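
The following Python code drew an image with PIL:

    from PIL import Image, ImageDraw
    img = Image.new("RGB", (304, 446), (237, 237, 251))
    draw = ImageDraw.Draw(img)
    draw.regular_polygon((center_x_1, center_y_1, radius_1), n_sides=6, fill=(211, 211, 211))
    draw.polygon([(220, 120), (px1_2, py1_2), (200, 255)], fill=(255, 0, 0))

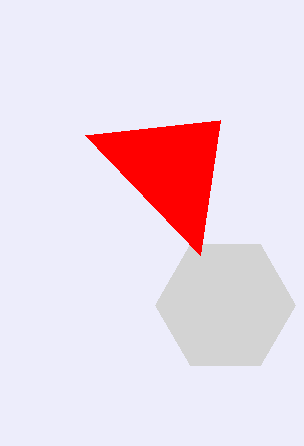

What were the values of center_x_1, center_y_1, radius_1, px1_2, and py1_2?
center_x_1 = 225, center_y_1 = 305, radius_1 = 70, px1_2 = 85, py1_2 = 135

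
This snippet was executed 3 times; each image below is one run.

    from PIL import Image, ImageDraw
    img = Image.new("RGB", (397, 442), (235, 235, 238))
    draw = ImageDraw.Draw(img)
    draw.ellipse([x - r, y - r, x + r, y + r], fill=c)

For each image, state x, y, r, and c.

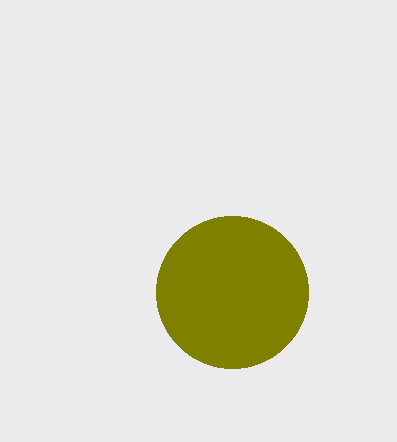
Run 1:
x = 232; y = 292; r = 76; c = 'olive'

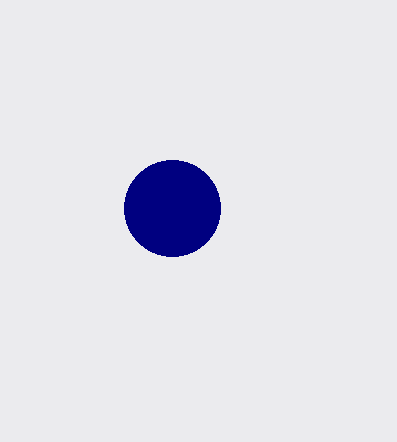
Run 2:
x = 172
y = 208
r = 48
c = 'navy'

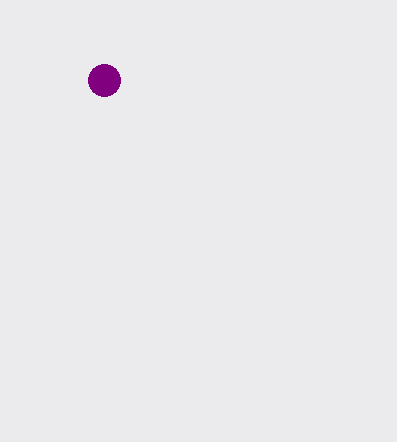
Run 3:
x = 104
y = 80
r = 16
c = 'purple'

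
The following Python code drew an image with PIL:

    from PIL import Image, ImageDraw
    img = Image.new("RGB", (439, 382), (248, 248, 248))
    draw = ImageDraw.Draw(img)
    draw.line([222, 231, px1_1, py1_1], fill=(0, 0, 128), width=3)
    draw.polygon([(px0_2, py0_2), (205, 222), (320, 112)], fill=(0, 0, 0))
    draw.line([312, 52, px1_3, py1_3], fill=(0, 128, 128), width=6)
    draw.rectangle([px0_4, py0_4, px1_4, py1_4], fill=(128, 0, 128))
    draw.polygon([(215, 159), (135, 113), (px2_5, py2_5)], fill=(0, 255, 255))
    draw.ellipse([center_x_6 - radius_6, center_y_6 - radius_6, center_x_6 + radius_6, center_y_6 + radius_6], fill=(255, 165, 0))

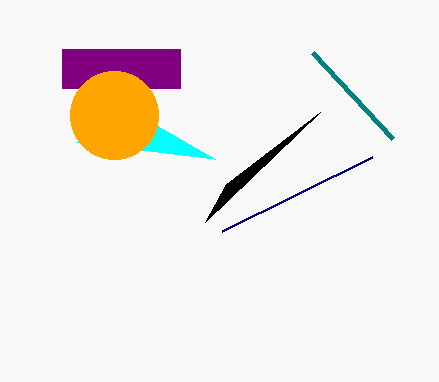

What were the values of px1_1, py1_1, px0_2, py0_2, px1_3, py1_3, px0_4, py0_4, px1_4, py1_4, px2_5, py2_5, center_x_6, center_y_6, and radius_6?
px1_1 = 372
py1_1 = 157
px0_2 = 226
py0_2 = 184
px1_3 = 392
py1_3 = 138
px0_4 = 62
py0_4 = 49
px1_4 = 180
py1_4 = 88
px2_5 = 76
py2_5 = 142
center_x_6 = 114
center_y_6 = 115
radius_6 = 44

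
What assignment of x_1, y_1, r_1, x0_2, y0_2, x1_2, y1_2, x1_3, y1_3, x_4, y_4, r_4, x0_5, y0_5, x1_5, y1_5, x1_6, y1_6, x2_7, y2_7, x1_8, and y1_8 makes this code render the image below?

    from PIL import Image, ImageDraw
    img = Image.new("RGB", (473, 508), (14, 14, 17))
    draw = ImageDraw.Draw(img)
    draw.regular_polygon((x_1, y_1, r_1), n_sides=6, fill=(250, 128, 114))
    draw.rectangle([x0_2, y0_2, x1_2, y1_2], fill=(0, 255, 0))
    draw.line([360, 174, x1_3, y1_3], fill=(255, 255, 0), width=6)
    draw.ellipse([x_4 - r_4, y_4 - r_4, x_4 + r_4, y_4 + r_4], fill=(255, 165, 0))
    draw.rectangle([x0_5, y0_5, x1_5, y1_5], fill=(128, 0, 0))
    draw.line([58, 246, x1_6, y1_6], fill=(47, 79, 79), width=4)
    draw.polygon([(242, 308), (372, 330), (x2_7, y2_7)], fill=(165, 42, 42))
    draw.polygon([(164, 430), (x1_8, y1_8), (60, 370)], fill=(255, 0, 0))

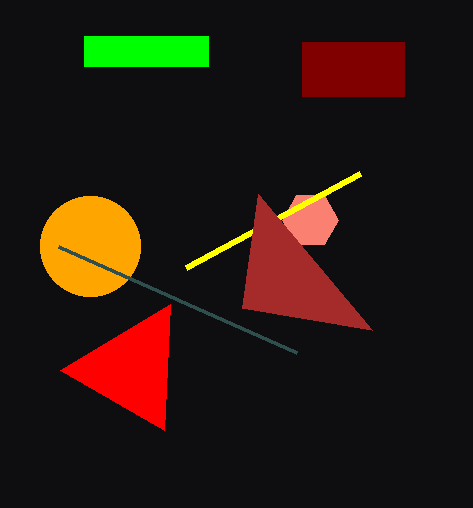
x_1 = 310; y_1 = 220; r_1 = 28; x0_2 = 84; y0_2 = 36; x1_2 = 208; y1_2 = 66; x1_3 = 186; y1_3 = 268; x_4 = 90; y_4 = 246; r_4 = 50; x0_5 = 302; y0_5 = 42; x1_5 = 404; y1_5 = 96; x1_6 = 296; y1_6 = 352; x2_7 = 258; y2_7 = 194; x1_8 = 170; y1_8 = 304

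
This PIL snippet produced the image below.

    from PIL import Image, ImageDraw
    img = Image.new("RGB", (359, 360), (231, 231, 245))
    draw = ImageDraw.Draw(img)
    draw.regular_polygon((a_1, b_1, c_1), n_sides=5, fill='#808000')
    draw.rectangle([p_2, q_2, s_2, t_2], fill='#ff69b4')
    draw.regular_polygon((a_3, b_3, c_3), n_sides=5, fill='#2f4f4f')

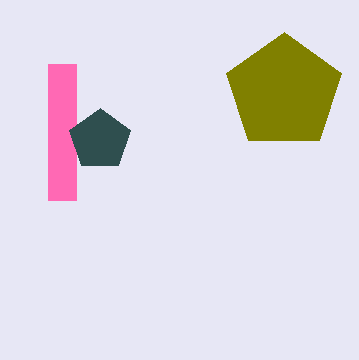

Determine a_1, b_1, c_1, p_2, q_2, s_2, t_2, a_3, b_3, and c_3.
a_1 = 284, b_1 = 92, c_1 = 60, p_2 = 48, q_2 = 64, s_2 = 76, t_2 = 200, a_3 = 100, b_3 = 140, c_3 = 32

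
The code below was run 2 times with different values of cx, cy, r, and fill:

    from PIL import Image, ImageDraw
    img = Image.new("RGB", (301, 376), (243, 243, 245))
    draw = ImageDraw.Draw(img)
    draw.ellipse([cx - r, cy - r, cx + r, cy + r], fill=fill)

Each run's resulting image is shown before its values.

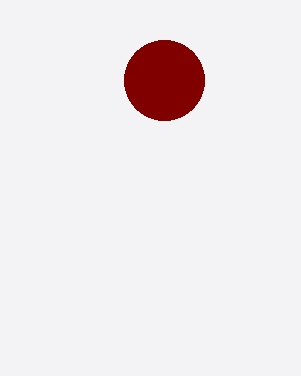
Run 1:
cx = 164, cy = 80, r = 40, fill = 'maroon'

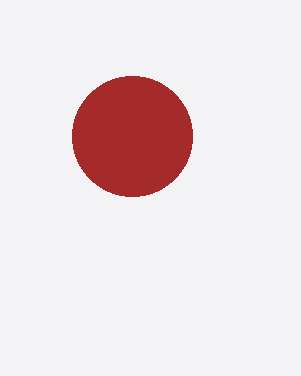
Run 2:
cx = 132, cy = 136, r = 60, fill = 'brown'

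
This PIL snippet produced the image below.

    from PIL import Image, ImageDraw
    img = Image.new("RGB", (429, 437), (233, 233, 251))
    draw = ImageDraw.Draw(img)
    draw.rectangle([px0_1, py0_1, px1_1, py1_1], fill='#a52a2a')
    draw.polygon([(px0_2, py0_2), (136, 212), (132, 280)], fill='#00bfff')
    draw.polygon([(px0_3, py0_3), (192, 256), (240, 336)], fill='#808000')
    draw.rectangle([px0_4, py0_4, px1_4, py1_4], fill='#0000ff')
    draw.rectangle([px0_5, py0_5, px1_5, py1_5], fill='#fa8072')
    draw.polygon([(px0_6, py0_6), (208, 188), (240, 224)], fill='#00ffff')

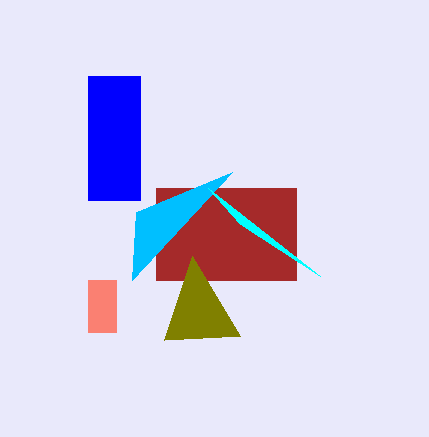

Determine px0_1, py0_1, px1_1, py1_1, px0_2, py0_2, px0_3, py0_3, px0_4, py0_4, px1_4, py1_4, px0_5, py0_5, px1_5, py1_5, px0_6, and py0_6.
px0_1 = 156; py0_1 = 188; px1_1 = 296; py1_1 = 280; px0_2 = 232; py0_2 = 172; px0_3 = 164; py0_3 = 340; px0_4 = 88; py0_4 = 76; px1_4 = 140; py1_4 = 200; px0_5 = 88; py0_5 = 280; px1_5 = 116; py1_5 = 332; px0_6 = 320; py0_6 = 276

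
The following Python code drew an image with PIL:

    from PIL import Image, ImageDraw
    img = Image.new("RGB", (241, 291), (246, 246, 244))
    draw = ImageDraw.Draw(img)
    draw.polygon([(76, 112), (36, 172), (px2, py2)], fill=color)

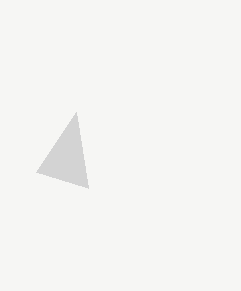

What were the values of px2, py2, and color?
px2 = 88, py2 = 188, color = 'lightgray'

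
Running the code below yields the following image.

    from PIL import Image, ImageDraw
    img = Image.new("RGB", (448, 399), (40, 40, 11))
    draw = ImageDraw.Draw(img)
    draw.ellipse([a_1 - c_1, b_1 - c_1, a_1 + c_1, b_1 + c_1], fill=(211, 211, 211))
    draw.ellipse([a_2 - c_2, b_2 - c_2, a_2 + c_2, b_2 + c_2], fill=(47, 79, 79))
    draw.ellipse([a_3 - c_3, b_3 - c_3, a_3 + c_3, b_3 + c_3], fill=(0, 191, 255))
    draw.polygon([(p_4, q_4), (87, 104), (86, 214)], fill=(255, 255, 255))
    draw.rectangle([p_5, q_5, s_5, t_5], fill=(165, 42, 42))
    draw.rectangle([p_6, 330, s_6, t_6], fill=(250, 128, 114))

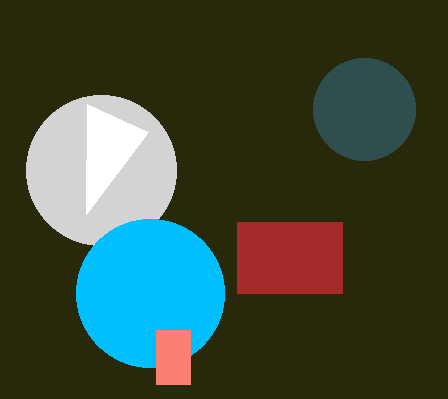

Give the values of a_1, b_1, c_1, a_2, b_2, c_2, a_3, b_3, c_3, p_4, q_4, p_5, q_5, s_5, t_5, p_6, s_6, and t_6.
a_1 = 101
b_1 = 170
c_1 = 75
a_2 = 364
b_2 = 109
c_2 = 51
a_3 = 150
b_3 = 293
c_3 = 74
p_4 = 148
q_4 = 132
p_5 = 237
q_5 = 222
s_5 = 342
t_5 = 293
p_6 = 156
s_6 = 190
t_6 = 384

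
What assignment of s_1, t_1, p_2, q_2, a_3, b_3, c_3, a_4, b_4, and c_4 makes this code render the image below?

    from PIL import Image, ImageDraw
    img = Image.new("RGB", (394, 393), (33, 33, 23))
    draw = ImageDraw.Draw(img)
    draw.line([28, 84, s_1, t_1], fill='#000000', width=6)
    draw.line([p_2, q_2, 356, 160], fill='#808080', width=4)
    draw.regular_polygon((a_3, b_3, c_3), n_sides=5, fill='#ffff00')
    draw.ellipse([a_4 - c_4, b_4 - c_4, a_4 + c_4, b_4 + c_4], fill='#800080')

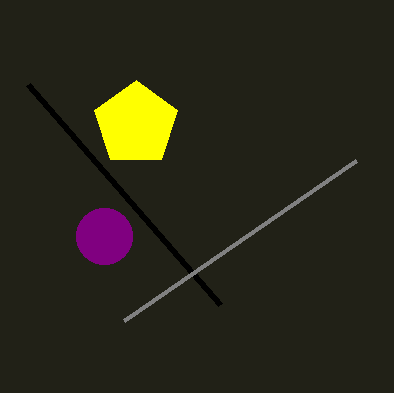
s_1 = 220, t_1 = 304, p_2 = 124, q_2 = 320, a_3 = 136, b_3 = 124, c_3 = 44, a_4 = 104, b_4 = 236, c_4 = 28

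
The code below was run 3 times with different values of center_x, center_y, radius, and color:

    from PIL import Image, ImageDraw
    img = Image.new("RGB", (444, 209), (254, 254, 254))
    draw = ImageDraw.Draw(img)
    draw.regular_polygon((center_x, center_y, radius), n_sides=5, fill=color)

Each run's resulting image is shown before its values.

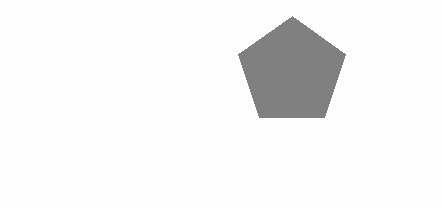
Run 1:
center_x = 292; center_y = 72; radius = 56; color = 'gray'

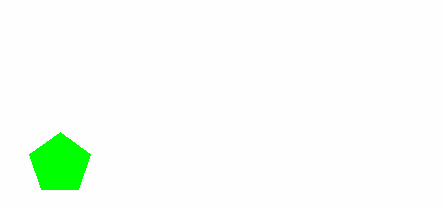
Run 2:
center_x = 60
center_y = 164
radius = 32
color = 'lime'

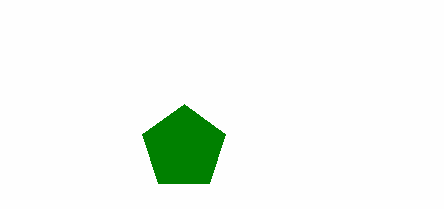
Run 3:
center_x = 184
center_y = 148
radius = 44
color = 'green'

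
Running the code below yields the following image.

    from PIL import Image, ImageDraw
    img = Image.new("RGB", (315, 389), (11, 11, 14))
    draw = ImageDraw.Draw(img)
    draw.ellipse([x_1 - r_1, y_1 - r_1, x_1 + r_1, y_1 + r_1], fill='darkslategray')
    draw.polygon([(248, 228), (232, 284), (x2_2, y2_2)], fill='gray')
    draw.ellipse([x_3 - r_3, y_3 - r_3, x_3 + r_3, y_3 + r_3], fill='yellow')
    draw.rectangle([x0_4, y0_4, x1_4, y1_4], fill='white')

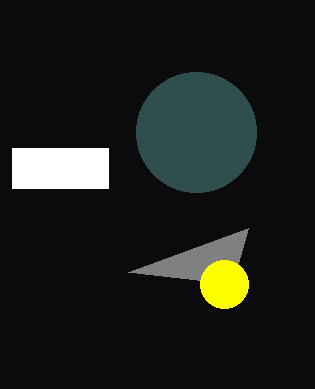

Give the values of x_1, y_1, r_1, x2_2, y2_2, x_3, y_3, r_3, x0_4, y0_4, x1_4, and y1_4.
x_1 = 196
y_1 = 132
r_1 = 60
x2_2 = 128
y2_2 = 272
x_3 = 224
y_3 = 284
r_3 = 24
x0_4 = 12
y0_4 = 148
x1_4 = 108
y1_4 = 188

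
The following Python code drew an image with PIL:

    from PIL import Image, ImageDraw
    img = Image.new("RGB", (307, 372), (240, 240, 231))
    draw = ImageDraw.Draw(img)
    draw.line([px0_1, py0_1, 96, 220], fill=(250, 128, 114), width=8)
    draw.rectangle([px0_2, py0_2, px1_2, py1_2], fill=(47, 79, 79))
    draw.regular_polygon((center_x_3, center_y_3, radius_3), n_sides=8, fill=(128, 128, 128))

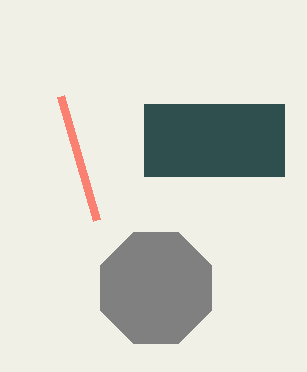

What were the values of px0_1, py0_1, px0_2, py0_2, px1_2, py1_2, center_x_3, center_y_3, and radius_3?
px0_1 = 60; py0_1 = 96; px0_2 = 144; py0_2 = 104; px1_2 = 284; py1_2 = 176; center_x_3 = 156; center_y_3 = 288; radius_3 = 60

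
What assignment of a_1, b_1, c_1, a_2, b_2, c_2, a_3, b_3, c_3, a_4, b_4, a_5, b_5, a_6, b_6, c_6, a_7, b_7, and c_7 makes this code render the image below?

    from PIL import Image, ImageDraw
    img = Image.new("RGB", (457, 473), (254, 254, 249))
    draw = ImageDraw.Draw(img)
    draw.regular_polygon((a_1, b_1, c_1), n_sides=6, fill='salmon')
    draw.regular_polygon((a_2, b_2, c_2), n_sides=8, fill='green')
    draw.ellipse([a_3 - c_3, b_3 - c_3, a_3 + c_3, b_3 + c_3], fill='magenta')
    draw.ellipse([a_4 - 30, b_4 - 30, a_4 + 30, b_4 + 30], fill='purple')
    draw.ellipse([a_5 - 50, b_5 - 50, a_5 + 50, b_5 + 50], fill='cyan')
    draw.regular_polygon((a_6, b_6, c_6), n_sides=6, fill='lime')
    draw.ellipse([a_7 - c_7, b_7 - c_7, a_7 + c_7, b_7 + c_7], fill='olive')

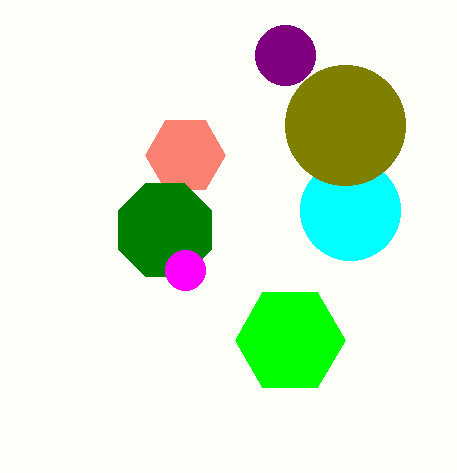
a_1 = 185
b_1 = 155
c_1 = 40
a_2 = 165
b_2 = 230
c_2 = 50
a_3 = 185
b_3 = 270
c_3 = 20
a_4 = 285
b_4 = 55
a_5 = 350
b_5 = 210
a_6 = 290
b_6 = 340
c_6 = 55
a_7 = 345
b_7 = 125
c_7 = 60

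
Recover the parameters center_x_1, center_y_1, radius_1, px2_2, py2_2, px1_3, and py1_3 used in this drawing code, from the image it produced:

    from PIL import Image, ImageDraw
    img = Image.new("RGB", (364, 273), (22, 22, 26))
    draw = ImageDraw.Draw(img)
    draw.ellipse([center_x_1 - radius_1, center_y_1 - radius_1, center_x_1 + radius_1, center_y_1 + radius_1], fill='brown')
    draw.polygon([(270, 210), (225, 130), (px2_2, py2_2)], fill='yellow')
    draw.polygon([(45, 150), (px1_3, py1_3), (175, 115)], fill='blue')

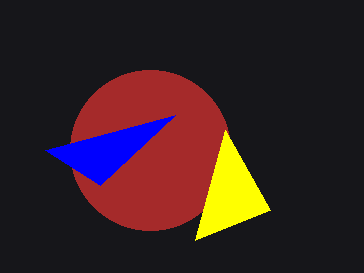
center_x_1 = 150; center_y_1 = 150; radius_1 = 80; px2_2 = 195; py2_2 = 240; px1_3 = 100; py1_3 = 185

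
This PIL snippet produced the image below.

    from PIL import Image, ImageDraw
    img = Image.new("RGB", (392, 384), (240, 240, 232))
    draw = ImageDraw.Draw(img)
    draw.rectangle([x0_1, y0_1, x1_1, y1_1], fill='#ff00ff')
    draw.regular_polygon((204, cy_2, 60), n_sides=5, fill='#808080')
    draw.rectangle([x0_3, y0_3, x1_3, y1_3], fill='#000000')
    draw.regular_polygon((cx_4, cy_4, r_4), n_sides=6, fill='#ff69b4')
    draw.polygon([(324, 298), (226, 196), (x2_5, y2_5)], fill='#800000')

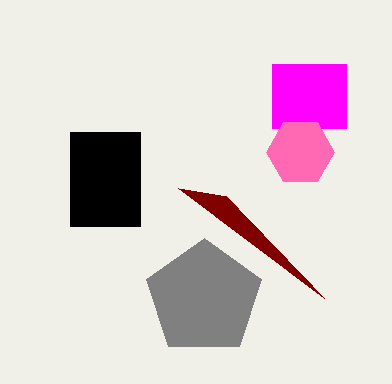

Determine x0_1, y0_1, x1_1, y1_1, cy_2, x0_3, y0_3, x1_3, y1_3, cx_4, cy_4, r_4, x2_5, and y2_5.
x0_1 = 272; y0_1 = 64; x1_1 = 346; y1_1 = 128; cy_2 = 298; x0_3 = 70; y0_3 = 132; x1_3 = 140; y1_3 = 226; cx_4 = 300; cy_4 = 152; r_4 = 34; x2_5 = 178; y2_5 = 188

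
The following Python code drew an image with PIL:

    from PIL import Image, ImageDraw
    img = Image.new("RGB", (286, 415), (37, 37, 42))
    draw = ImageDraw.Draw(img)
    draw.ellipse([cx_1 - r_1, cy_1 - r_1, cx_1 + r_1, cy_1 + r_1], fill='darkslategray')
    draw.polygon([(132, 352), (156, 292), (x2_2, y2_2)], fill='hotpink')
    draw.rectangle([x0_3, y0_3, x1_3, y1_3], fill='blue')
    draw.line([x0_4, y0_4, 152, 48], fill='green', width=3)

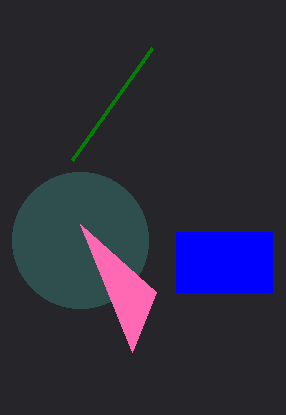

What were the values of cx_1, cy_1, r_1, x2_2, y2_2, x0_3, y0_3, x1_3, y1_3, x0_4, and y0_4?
cx_1 = 80
cy_1 = 240
r_1 = 68
x2_2 = 80
y2_2 = 224
x0_3 = 176
y0_3 = 232
x1_3 = 272
y1_3 = 292
x0_4 = 72
y0_4 = 160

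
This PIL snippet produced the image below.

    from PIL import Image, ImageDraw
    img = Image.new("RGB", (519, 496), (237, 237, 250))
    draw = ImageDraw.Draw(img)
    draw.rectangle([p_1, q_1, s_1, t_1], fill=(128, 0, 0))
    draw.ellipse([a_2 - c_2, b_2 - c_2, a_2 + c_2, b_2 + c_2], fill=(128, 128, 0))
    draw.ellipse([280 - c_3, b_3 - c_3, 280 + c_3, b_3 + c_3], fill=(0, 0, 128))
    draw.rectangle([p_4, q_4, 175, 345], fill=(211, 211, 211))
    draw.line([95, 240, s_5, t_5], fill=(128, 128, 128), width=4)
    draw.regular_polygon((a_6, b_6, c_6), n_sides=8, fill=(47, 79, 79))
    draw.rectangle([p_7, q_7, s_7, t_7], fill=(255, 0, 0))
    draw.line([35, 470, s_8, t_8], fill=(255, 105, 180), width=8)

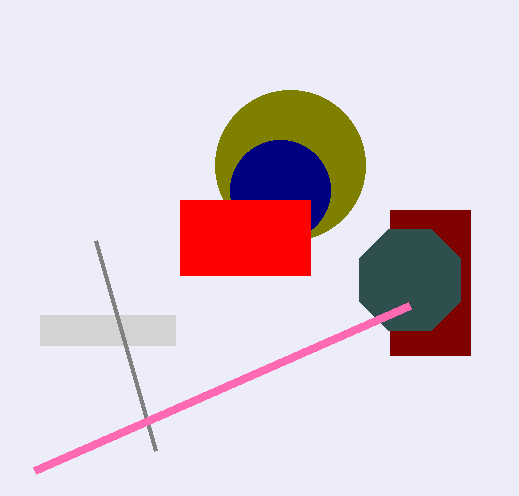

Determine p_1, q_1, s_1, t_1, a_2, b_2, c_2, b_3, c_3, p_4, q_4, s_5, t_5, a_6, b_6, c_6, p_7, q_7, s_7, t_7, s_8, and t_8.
p_1 = 390
q_1 = 210
s_1 = 470
t_1 = 355
a_2 = 290
b_2 = 165
c_2 = 75
b_3 = 190
c_3 = 50
p_4 = 40
q_4 = 315
s_5 = 155
t_5 = 450
a_6 = 410
b_6 = 280
c_6 = 55
p_7 = 180
q_7 = 200
s_7 = 310
t_7 = 275
s_8 = 410
t_8 = 305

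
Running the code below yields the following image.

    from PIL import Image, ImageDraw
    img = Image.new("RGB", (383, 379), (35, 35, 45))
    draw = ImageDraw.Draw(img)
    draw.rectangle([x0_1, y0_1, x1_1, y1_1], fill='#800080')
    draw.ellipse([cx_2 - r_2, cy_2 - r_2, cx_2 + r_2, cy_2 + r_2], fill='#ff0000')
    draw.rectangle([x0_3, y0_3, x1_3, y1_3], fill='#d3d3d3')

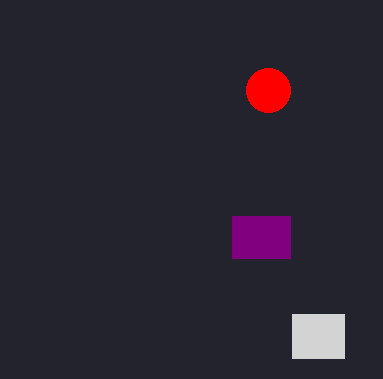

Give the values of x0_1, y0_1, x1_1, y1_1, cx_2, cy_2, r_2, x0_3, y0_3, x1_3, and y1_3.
x0_1 = 232; y0_1 = 216; x1_1 = 290; y1_1 = 258; cx_2 = 268; cy_2 = 90; r_2 = 22; x0_3 = 292; y0_3 = 314; x1_3 = 344; y1_3 = 358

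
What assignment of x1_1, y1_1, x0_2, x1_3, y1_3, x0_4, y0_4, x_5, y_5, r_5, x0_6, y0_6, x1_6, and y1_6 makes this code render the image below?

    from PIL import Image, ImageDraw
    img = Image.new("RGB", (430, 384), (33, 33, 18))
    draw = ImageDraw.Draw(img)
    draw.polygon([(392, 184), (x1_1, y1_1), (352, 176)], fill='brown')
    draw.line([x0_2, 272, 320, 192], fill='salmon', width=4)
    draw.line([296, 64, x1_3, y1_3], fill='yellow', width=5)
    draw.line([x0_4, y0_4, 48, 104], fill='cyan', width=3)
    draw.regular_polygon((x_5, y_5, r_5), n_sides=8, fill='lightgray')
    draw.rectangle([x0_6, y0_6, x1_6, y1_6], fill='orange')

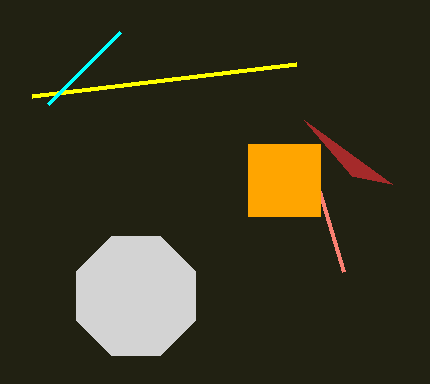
x1_1 = 304; y1_1 = 120; x0_2 = 344; x1_3 = 32; y1_3 = 96; x0_4 = 120; y0_4 = 32; x_5 = 136; y_5 = 296; r_5 = 64; x0_6 = 248; y0_6 = 144; x1_6 = 320; y1_6 = 216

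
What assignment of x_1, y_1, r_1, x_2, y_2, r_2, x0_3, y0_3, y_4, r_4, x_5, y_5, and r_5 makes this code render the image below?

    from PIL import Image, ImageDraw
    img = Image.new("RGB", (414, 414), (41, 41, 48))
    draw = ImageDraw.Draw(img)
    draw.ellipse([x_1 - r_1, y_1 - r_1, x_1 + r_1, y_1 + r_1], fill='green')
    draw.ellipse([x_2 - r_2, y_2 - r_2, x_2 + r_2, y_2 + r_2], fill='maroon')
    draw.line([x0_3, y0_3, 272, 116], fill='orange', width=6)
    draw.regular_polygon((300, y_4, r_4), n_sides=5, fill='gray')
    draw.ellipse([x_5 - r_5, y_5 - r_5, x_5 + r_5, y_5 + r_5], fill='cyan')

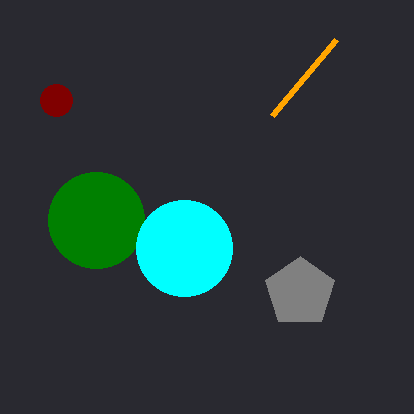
x_1 = 96; y_1 = 220; r_1 = 48; x_2 = 56; y_2 = 100; r_2 = 16; x0_3 = 336; y0_3 = 40; y_4 = 292; r_4 = 36; x_5 = 184; y_5 = 248; r_5 = 48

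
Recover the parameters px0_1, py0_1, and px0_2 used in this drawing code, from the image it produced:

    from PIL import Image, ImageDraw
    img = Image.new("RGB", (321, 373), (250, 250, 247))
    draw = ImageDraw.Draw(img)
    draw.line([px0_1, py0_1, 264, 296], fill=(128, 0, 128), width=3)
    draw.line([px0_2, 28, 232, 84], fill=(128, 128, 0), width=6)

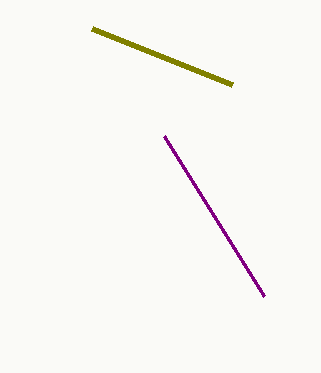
px0_1 = 164, py0_1 = 136, px0_2 = 92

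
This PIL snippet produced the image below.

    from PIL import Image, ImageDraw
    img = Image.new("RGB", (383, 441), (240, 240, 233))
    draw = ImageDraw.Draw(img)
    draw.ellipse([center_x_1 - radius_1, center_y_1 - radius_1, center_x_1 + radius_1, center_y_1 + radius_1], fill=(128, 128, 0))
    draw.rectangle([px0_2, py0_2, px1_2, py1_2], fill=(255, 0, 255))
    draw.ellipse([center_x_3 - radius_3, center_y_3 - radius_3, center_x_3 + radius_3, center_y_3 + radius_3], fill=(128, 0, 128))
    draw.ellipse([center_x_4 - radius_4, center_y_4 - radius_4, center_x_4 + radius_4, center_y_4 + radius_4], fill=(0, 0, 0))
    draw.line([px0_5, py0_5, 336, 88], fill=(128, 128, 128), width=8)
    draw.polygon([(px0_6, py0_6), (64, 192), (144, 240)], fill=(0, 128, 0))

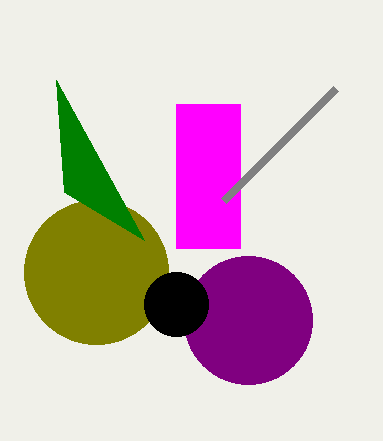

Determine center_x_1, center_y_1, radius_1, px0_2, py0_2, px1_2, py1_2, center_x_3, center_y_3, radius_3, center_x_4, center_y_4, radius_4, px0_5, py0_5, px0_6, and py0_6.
center_x_1 = 96
center_y_1 = 272
radius_1 = 72
px0_2 = 176
py0_2 = 104
px1_2 = 240
py1_2 = 248
center_x_3 = 248
center_y_3 = 320
radius_3 = 64
center_x_4 = 176
center_y_4 = 304
radius_4 = 32
px0_5 = 224
py0_5 = 200
px0_6 = 56
py0_6 = 80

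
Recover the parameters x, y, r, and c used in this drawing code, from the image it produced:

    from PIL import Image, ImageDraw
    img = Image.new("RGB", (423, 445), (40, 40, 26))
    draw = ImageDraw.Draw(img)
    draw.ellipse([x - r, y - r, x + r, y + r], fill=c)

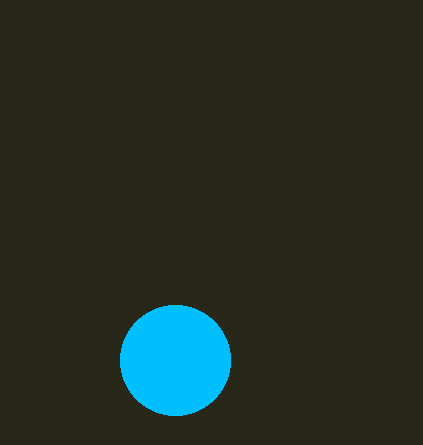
x = 175
y = 360
r = 55
c = 'deepskyblue'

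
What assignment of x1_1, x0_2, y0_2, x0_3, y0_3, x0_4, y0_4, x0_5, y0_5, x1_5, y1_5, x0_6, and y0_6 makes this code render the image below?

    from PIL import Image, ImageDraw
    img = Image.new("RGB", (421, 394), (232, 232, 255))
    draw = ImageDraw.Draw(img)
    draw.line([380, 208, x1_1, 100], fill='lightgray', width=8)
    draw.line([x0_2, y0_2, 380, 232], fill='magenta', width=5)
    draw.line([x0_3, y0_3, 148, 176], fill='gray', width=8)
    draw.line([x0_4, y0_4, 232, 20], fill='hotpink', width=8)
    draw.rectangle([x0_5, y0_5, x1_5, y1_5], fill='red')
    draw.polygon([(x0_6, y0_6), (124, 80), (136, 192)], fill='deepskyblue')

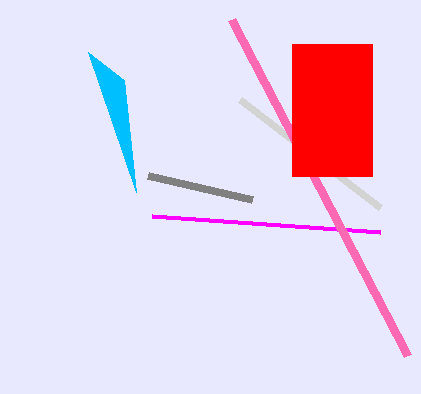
x1_1 = 240
x0_2 = 152
y0_2 = 216
x0_3 = 252
y0_3 = 200
x0_4 = 408
y0_4 = 356
x0_5 = 292
y0_5 = 44
x1_5 = 372
y1_5 = 176
x0_6 = 88
y0_6 = 52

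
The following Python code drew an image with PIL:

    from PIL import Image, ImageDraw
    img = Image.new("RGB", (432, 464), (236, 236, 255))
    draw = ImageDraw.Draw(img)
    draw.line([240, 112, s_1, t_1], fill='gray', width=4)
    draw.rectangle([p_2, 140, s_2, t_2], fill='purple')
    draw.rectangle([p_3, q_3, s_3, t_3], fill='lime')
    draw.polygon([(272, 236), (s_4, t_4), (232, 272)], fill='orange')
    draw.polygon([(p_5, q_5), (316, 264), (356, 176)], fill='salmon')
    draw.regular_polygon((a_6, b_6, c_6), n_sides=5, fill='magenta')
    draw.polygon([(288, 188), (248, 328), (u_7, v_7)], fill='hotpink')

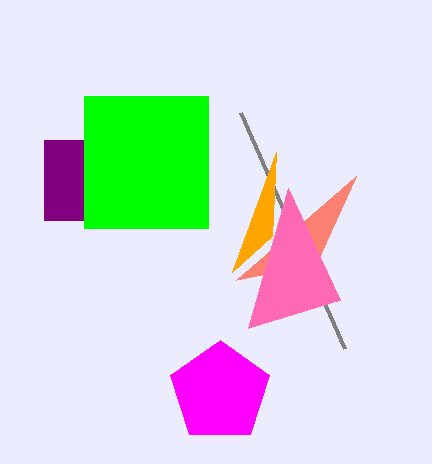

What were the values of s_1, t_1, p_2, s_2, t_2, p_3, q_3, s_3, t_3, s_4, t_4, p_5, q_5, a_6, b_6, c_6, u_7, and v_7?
s_1 = 344, t_1 = 348, p_2 = 44, s_2 = 84, t_2 = 220, p_3 = 84, q_3 = 96, s_3 = 208, t_3 = 228, s_4 = 276, t_4 = 152, p_5 = 236, q_5 = 280, a_6 = 220, b_6 = 392, c_6 = 52, u_7 = 340, v_7 = 300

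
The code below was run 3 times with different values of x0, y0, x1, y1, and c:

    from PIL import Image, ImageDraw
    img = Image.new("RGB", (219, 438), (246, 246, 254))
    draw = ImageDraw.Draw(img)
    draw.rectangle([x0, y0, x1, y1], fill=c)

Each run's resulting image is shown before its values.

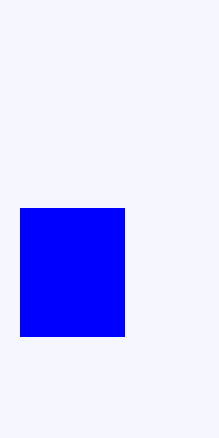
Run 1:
x0 = 20; y0 = 208; x1 = 124; y1 = 336; c = 'blue'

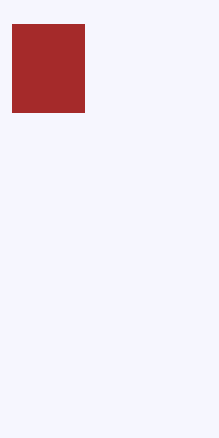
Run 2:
x0 = 12; y0 = 24; x1 = 84; y1 = 112; c = 'brown'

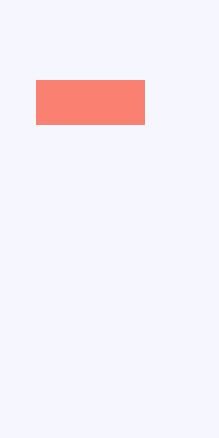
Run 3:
x0 = 36, y0 = 80, x1 = 144, y1 = 124, c = 'salmon'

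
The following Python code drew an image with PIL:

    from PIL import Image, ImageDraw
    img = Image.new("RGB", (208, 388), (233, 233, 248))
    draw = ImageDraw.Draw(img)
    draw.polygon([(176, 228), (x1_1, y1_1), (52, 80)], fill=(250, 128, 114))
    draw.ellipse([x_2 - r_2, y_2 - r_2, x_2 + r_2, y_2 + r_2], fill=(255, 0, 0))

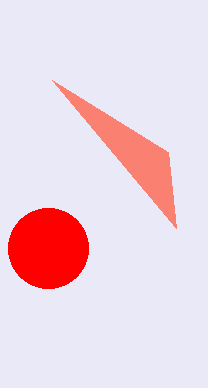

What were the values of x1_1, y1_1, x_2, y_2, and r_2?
x1_1 = 168
y1_1 = 152
x_2 = 48
y_2 = 248
r_2 = 40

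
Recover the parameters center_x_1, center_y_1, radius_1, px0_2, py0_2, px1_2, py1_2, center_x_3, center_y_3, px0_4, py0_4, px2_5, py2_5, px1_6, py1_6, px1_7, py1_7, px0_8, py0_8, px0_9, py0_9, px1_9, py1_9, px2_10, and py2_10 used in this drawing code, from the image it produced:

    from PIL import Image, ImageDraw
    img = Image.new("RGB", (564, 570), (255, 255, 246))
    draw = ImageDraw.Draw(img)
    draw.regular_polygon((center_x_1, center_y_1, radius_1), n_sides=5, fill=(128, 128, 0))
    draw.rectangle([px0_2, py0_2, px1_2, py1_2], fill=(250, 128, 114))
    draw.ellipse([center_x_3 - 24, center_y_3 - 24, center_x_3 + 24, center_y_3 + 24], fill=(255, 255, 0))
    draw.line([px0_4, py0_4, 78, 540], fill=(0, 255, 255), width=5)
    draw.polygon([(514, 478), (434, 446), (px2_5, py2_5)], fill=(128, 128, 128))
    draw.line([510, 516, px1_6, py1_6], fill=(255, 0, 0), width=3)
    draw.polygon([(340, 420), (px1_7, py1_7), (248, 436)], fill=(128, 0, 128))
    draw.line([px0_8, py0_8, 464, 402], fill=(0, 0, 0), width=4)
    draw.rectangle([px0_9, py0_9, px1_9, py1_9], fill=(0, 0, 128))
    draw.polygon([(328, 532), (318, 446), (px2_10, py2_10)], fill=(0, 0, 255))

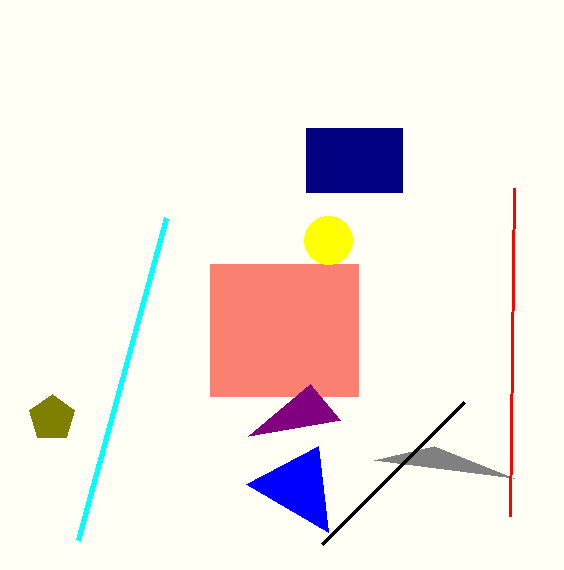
center_x_1 = 52; center_y_1 = 418; radius_1 = 24; px0_2 = 210; py0_2 = 264; px1_2 = 358; py1_2 = 396; center_x_3 = 328; center_y_3 = 240; px0_4 = 166; py0_4 = 218; px2_5 = 374; py2_5 = 460; px1_6 = 514; py1_6 = 188; px1_7 = 310; py1_7 = 384; px0_8 = 322; py0_8 = 544; px0_9 = 306; py0_9 = 128; px1_9 = 402; py1_9 = 192; px2_10 = 246; py2_10 = 484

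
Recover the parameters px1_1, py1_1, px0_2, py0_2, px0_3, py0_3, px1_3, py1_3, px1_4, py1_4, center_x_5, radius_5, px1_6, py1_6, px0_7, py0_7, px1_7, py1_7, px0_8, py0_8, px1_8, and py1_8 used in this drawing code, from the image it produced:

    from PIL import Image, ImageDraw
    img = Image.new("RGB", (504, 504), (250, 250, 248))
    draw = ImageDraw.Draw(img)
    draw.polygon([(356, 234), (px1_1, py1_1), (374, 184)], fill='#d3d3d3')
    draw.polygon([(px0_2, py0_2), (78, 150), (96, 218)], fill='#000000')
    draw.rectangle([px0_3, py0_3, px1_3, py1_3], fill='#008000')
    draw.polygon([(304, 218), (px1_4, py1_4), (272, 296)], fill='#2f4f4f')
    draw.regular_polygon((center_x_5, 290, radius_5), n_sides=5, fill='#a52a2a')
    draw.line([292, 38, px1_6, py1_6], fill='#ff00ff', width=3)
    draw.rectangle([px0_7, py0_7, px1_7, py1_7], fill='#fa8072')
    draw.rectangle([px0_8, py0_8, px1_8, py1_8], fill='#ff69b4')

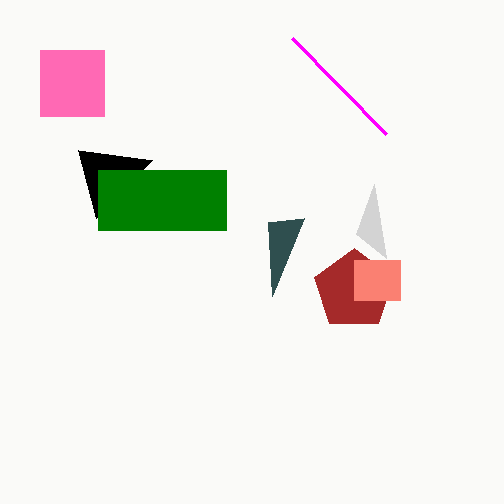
px1_1 = 386; py1_1 = 258; px0_2 = 152; py0_2 = 160; px0_3 = 98; py0_3 = 170; px1_3 = 226; py1_3 = 230; px1_4 = 268; py1_4 = 222; center_x_5 = 354; radius_5 = 42; px1_6 = 386; py1_6 = 134; px0_7 = 354; py0_7 = 260; px1_7 = 400; py1_7 = 300; px0_8 = 40; py0_8 = 50; px1_8 = 104; py1_8 = 116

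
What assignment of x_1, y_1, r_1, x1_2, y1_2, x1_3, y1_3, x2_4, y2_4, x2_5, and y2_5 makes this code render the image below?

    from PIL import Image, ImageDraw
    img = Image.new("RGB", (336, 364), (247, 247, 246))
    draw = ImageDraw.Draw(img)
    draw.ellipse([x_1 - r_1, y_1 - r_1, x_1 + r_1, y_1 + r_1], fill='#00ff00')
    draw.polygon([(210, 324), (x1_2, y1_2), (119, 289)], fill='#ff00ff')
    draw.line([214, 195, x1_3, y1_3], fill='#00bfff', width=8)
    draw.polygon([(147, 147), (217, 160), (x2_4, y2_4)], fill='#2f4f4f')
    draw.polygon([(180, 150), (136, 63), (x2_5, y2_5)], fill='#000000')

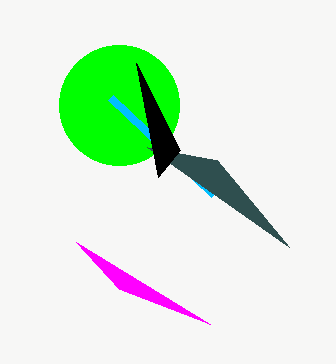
x_1 = 119, y_1 = 105, r_1 = 60, x1_2 = 76, y1_2 = 242, x1_3 = 111, y1_3 = 98, x2_4 = 289, y2_4 = 247, x2_5 = 158, y2_5 = 177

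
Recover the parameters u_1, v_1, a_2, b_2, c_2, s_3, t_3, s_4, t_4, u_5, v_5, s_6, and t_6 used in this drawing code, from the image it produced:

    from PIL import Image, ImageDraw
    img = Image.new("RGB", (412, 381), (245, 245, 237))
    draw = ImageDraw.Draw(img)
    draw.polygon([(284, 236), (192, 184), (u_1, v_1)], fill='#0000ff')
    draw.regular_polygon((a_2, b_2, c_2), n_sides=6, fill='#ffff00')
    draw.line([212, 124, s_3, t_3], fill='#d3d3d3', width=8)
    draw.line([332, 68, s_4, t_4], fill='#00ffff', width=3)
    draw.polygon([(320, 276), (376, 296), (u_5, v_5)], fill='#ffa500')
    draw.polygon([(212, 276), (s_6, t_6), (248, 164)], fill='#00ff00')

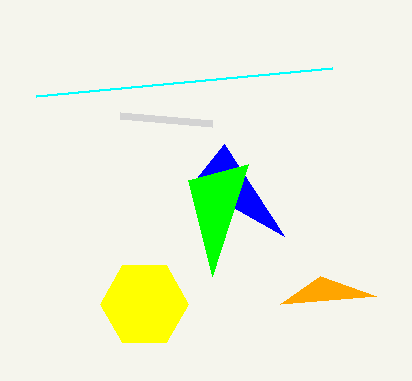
u_1 = 224; v_1 = 144; a_2 = 144; b_2 = 304; c_2 = 44; s_3 = 120; t_3 = 116; s_4 = 36; t_4 = 96; u_5 = 280; v_5 = 304; s_6 = 188; t_6 = 180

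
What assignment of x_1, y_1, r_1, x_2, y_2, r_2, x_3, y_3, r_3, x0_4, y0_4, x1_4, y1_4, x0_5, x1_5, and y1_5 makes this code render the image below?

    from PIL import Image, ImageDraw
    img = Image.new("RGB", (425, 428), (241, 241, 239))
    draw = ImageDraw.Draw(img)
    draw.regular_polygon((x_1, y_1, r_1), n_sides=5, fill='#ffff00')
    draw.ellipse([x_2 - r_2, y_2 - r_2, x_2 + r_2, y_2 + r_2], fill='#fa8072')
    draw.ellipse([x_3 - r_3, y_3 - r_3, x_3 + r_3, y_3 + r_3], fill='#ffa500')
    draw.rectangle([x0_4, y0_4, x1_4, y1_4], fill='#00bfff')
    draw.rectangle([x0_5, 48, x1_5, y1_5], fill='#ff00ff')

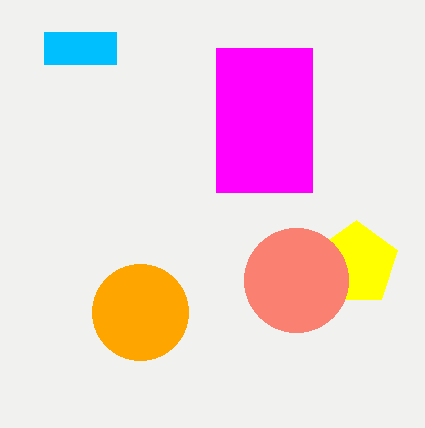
x_1 = 356
y_1 = 264
r_1 = 44
x_2 = 296
y_2 = 280
r_2 = 52
x_3 = 140
y_3 = 312
r_3 = 48
x0_4 = 44
y0_4 = 32
x1_4 = 116
y1_4 = 64
x0_5 = 216
x1_5 = 312
y1_5 = 192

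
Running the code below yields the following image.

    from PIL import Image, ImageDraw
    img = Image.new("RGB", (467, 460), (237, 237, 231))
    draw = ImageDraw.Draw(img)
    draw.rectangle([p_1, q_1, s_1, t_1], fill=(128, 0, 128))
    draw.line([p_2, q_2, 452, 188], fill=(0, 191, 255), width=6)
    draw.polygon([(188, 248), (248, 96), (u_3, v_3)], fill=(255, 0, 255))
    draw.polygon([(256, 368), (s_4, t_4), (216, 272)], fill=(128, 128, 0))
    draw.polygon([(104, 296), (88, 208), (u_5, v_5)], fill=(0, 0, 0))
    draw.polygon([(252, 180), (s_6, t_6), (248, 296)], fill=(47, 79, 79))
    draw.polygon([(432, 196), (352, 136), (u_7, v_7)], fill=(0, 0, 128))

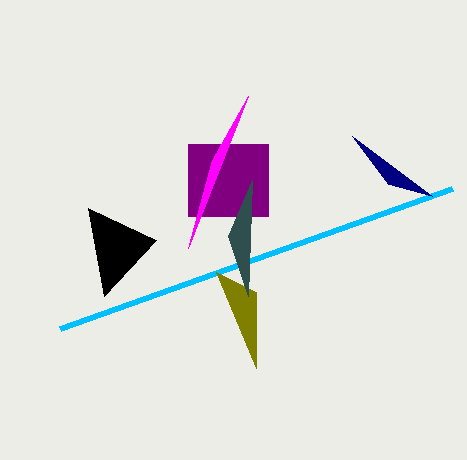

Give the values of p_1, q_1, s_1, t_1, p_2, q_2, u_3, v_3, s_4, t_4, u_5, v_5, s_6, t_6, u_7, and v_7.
p_1 = 188; q_1 = 144; s_1 = 268; t_1 = 216; p_2 = 60; q_2 = 328; u_3 = 212; v_3 = 160; s_4 = 256; t_4 = 292; u_5 = 156; v_5 = 240; s_6 = 228; t_6 = 236; u_7 = 388; v_7 = 184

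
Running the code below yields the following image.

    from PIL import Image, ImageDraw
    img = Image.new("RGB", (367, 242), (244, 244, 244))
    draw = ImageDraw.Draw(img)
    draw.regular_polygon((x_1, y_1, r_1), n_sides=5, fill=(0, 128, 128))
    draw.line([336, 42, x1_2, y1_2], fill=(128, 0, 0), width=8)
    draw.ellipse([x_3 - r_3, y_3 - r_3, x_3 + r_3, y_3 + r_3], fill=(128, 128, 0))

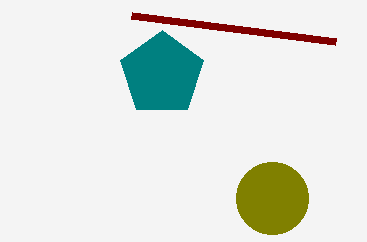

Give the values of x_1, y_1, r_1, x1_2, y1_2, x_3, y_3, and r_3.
x_1 = 162
y_1 = 74
r_1 = 44
x1_2 = 132
y1_2 = 16
x_3 = 272
y_3 = 198
r_3 = 36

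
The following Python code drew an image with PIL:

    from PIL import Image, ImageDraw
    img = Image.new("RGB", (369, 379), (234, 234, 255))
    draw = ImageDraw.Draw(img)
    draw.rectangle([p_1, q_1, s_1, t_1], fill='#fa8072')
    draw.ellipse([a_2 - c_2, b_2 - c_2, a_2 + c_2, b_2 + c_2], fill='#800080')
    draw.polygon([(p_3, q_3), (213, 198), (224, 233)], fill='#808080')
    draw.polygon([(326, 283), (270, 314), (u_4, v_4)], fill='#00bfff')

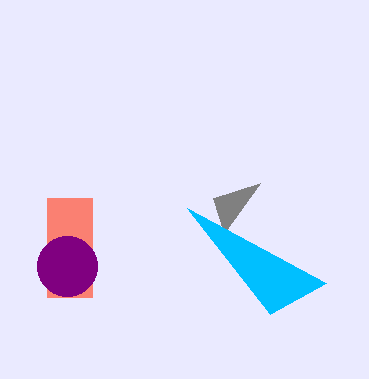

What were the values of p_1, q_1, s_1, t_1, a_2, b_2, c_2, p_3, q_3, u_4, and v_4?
p_1 = 47; q_1 = 198; s_1 = 92; t_1 = 297; a_2 = 67; b_2 = 266; c_2 = 30; p_3 = 260; q_3 = 183; u_4 = 187; v_4 = 208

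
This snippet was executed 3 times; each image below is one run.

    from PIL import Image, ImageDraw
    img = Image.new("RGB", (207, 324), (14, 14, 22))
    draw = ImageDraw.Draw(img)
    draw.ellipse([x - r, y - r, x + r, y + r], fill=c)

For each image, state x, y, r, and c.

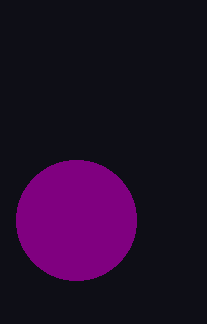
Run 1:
x = 76; y = 220; r = 60; c = 'purple'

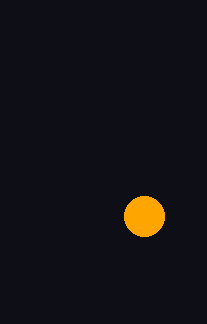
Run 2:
x = 144, y = 216, r = 20, c = 'orange'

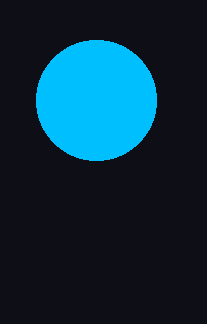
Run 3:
x = 96
y = 100
r = 60
c = 'deepskyblue'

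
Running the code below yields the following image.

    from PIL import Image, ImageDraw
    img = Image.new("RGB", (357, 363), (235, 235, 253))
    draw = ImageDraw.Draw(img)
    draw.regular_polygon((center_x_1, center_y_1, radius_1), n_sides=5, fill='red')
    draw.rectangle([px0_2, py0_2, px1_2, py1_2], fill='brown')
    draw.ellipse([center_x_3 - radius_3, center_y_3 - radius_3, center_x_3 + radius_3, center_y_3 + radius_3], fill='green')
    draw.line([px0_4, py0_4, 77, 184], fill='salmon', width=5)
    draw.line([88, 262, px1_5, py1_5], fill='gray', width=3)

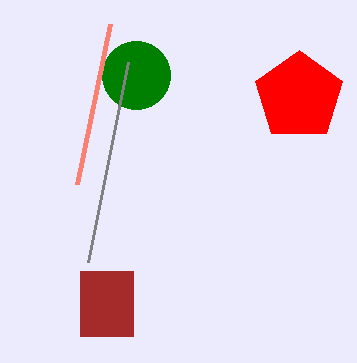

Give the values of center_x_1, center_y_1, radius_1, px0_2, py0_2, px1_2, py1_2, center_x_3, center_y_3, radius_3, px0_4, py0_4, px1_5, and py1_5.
center_x_1 = 299
center_y_1 = 96
radius_1 = 46
px0_2 = 80
py0_2 = 271
px1_2 = 133
py1_2 = 336
center_x_3 = 136
center_y_3 = 75
radius_3 = 34
px0_4 = 110
py0_4 = 24
px1_5 = 128
py1_5 = 62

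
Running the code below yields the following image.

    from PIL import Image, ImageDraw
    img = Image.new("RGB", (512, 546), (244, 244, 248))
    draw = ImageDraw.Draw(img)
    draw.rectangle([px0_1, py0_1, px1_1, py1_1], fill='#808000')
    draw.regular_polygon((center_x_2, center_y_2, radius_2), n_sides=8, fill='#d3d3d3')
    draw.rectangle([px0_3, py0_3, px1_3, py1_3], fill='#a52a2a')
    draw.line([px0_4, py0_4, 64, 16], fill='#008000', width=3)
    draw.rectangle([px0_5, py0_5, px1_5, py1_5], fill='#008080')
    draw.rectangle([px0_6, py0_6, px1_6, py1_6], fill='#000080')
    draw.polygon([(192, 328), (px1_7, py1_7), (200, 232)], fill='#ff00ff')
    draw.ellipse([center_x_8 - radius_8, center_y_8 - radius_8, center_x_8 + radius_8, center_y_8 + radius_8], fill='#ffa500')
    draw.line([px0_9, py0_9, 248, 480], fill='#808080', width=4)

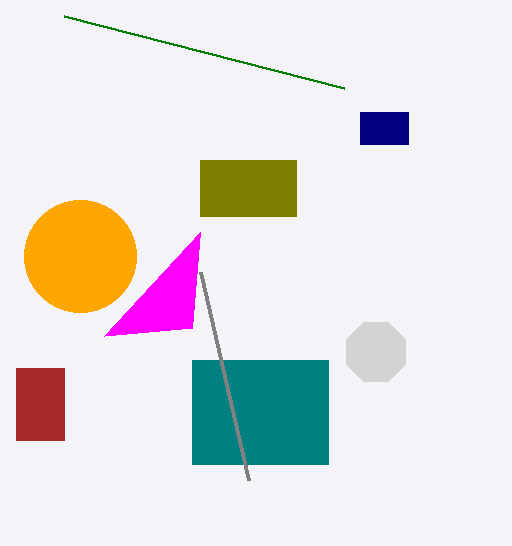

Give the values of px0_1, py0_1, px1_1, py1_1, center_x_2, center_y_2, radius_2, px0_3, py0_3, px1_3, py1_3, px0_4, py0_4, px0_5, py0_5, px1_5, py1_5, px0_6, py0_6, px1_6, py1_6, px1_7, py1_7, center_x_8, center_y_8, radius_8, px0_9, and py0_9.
px0_1 = 200, py0_1 = 160, px1_1 = 296, py1_1 = 216, center_x_2 = 376, center_y_2 = 352, radius_2 = 32, px0_3 = 16, py0_3 = 368, px1_3 = 64, py1_3 = 440, px0_4 = 344, py0_4 = 88, px0_5 = 192, py0_5 = 360, px1_5 = 328, py1_5 = 464, px0_6 = 360, py0_6 = 112, px1_6 = 408, py1_6 = 144, px1_7 = 104, py1_7 = 336, center_x_8 = 80, center_y_8 = 256, radius_8 = 56, px0_9 = 200, py0_9 = 272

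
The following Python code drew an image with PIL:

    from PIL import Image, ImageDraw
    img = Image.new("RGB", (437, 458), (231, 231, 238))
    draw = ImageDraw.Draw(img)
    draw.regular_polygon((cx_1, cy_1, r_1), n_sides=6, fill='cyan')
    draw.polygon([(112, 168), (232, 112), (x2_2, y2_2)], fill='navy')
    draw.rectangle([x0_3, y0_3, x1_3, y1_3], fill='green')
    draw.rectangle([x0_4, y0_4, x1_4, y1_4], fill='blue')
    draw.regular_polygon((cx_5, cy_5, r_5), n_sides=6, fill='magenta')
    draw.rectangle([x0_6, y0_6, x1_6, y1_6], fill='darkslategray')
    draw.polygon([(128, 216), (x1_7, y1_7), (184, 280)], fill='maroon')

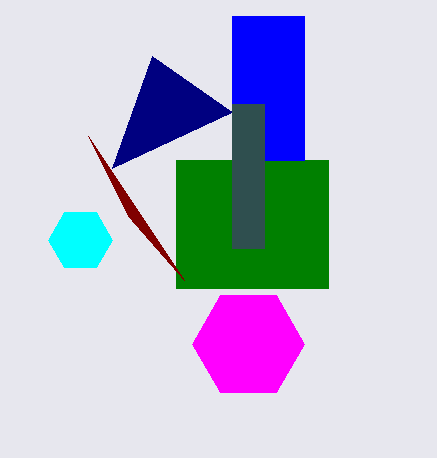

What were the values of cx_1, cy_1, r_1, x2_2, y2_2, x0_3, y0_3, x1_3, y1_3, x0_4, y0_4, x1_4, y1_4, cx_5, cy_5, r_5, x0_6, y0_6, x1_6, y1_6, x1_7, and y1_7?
cx_1 = 80, cy_1 = 240, r_1 = 32, x2_2 = 152, y2_2 = 56, x0_3 = 176, y0_3 = 160, x1_3 = 328, y1_3 = 288, x0_4 = 232, y0_4 = 16, x1_4 = 304, y1_4 = 160, cx_5 = 248, cy_5 = 344, r_5 = 56, x0_6 = 232, y0_6 = 104, x1_6 = 264, y1_6 = 248, x1_7 = 88, y1_7 = 136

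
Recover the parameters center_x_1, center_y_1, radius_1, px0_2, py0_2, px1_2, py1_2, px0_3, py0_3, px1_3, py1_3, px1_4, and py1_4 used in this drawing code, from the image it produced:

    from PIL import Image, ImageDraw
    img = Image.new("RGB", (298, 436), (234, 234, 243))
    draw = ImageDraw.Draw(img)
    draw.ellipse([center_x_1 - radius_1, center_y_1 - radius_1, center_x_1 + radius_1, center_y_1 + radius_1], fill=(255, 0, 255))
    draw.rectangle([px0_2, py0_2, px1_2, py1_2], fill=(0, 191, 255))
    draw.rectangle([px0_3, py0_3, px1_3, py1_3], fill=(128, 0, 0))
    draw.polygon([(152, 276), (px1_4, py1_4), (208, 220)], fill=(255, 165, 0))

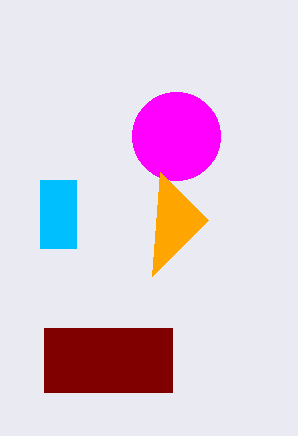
center_x_1 = 176, center_y_1 = 136, radius_1 = 44, px0_2 = 40, py0_2 = 180, px1_2 = 76, py1_2 = 248, px0_3 = 44, py0_3 = 328, px1_3 = 172, py1_3 = 392, px1_4 = 160, py1_4 = 172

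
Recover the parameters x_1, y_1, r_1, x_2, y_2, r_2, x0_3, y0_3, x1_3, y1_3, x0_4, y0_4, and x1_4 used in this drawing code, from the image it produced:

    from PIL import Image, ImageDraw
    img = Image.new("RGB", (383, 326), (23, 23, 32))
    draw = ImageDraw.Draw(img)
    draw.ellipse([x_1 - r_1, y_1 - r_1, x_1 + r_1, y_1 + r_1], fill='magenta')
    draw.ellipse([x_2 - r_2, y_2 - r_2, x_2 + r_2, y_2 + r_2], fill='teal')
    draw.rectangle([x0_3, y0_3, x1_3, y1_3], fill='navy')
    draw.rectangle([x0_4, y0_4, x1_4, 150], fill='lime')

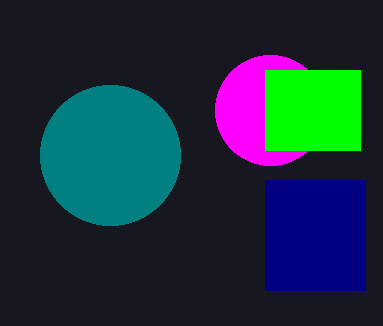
x_1 = 270; y_1 = 110; r_1 = 55; x_2 = 110; y_2 = 155; r_2 = 70; x0_3 = 265; y0_3 = 180; x1_3 = 365; y1_3 = 290; x0_4 = 265; y0_4 = 70; x1_4 = 360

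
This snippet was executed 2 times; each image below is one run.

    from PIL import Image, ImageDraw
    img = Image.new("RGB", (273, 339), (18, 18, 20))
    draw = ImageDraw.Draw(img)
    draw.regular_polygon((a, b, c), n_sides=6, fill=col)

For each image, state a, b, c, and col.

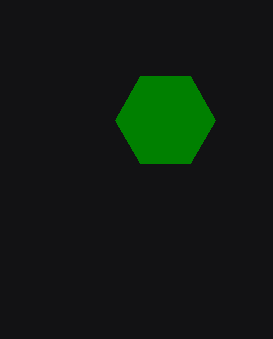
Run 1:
a = 165
b = 120
c = 50
col = 'green'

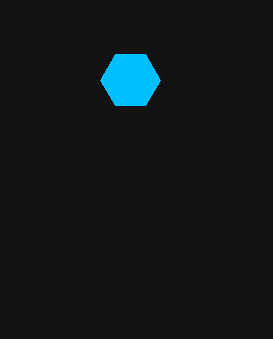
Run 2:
a = 130; b = 80; c = 30; col = 'deepskyblue'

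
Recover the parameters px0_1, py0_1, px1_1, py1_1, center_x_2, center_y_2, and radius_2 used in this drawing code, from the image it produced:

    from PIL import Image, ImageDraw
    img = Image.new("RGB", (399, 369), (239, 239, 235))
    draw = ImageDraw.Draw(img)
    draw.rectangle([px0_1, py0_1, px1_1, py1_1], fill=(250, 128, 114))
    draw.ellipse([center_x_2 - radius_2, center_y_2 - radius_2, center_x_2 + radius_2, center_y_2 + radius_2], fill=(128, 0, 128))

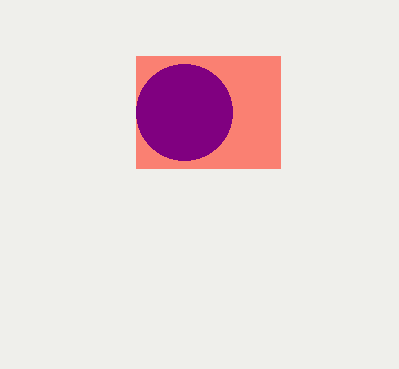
px0_1 = 136
py0_1 = 56
px1_1 = 280
py1_1 = 168
center_x_2 = 184
center_y_2 = 112
radius_2 = 48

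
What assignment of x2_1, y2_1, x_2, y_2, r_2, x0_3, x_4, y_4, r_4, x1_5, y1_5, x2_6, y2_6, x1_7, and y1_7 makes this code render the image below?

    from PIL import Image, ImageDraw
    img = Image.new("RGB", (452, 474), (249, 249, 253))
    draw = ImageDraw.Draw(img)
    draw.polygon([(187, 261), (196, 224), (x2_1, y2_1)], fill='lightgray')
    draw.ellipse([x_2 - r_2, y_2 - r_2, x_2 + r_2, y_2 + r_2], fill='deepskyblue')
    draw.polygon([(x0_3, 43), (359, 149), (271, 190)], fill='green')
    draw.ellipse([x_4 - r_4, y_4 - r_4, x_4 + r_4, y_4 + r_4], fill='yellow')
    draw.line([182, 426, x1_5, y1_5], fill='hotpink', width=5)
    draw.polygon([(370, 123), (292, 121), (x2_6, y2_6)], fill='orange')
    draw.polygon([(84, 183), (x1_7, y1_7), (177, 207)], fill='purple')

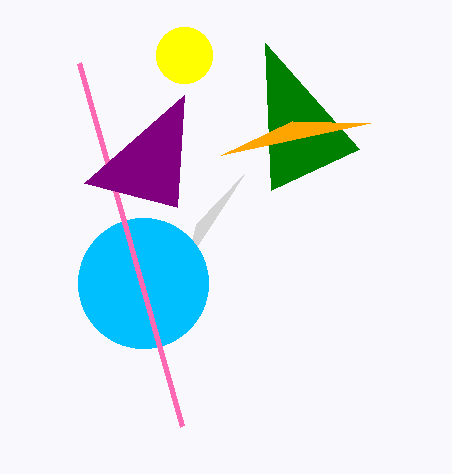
x2_1 = 244
y2_1 = 174
x_2 = 143
y_2 = 283
r_2 = 65
x0_3 = 265
x_4 = 184
y_4 = 55
r_4 = 28
x1_5 = 79
y1_5 = 63
x2_6 = 221
y2_6 = 155
x1_7 = 184
y1_7 = 95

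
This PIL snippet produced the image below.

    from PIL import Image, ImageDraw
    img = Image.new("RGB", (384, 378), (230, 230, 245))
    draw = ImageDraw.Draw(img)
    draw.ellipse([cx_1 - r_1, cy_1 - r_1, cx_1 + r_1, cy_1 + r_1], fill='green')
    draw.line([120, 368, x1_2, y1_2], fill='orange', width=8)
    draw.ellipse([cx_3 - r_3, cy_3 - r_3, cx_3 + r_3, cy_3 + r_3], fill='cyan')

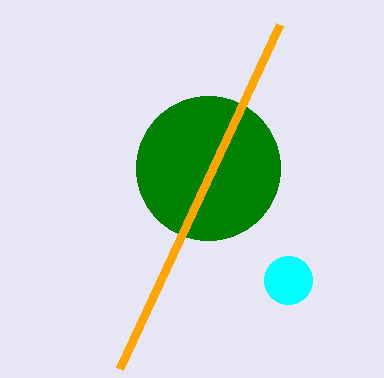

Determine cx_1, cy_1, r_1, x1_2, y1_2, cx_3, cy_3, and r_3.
cx_1 = 208
cy_1 = 168
r_1 = 72
x1_2 = 280
y1_2 = 24
cx_3 = 288
cy_3 = 280
r_3 = 24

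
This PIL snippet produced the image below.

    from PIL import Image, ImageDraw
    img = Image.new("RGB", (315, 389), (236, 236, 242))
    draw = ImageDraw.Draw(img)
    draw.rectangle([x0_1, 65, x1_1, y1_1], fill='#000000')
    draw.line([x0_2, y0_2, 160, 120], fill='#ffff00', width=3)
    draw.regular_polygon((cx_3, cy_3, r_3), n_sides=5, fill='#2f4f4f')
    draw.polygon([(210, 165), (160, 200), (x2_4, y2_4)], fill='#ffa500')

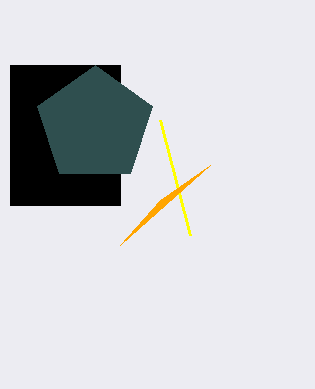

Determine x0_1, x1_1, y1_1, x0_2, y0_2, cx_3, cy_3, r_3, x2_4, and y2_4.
x0_1 = 10; x1_1 = 120; y1_1 = 205; x0_2 = 190; y0_2 = 235; cx_3 = 95; cy_3 = 125; r_3 = 60; x2_4 = 120; y2_4 = 245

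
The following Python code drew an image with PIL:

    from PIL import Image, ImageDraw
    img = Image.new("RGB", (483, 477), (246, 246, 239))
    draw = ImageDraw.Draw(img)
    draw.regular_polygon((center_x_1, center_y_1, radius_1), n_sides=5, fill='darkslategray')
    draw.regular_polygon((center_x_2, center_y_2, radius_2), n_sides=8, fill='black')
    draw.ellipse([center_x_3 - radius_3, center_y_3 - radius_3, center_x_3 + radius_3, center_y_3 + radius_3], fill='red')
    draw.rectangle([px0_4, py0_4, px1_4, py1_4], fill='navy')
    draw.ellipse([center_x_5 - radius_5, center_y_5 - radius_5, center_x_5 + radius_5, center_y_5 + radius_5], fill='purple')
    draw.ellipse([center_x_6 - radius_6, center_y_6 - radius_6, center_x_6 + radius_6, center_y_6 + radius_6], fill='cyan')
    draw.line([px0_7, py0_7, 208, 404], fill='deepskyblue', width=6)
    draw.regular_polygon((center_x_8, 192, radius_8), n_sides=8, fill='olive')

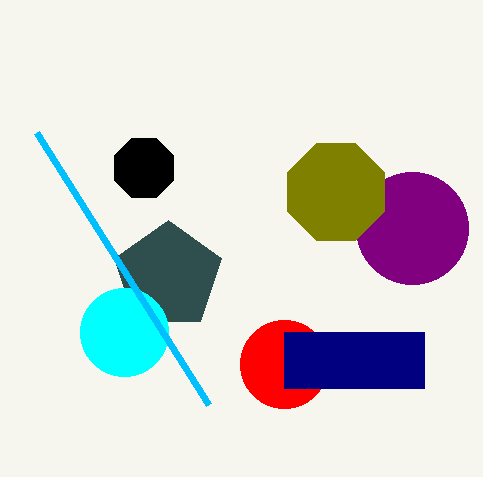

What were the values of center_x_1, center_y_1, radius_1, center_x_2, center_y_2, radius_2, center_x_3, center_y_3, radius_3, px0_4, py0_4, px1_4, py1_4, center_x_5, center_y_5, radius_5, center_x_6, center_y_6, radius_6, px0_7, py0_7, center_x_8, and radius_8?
center_x_1 = 168; center_y_1 = 276; radius_1 = 56; center_x_2 = 144; center_y_2 = 168; radius_2 = 32; center_x_3 = 284; center_y_3 = 364; radius_3 = 44; px0_4 = 284; py0_4 = 332; px1_4 = 424; py1_4 = 388; center_x_5 = 412; center_y_5 = 228; radius_5 = 56; center_x_6 = 124; center_y_6 = 332; radius_6 = 44; px0_7 = 36; py0_7 = 132; center_x_8 = 336; radius_8 = 52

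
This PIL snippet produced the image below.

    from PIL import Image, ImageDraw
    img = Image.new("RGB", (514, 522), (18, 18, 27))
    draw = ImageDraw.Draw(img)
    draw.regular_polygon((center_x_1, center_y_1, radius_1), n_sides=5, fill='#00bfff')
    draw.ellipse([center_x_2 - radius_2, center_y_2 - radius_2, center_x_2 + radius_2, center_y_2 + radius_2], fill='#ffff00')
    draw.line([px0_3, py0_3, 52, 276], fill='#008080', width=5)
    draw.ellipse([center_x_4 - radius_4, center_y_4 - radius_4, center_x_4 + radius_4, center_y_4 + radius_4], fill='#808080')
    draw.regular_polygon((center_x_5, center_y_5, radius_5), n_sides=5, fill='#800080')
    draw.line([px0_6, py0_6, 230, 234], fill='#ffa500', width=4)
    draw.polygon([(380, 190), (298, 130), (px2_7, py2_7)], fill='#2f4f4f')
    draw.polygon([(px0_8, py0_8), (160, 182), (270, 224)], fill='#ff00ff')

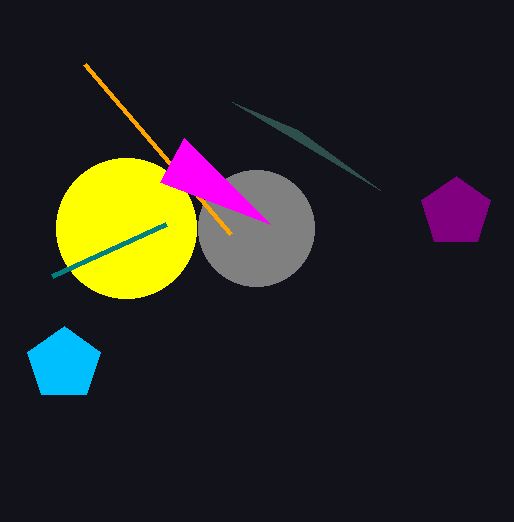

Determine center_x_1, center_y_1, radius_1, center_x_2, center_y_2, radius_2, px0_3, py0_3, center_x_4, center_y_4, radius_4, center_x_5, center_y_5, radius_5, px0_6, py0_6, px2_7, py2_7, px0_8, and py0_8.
center_x_1 = 64, center_y_1 = 364, radius_1 = 38, center_x_2 = 126, center_y_2 = 228, radius_2 = 70, px0_3 = 166, py0_3 = 224, center_x_4 = 256, center_y_4 = 228, radius_4 = 58, center_x_5 = 456, center_y_5 = 212, radius_5 = 36, px0_6 = 84, py0_6 = 64, px2_7 = 232, py2_7 = 102, px0_8 = 184, py0_8 = 138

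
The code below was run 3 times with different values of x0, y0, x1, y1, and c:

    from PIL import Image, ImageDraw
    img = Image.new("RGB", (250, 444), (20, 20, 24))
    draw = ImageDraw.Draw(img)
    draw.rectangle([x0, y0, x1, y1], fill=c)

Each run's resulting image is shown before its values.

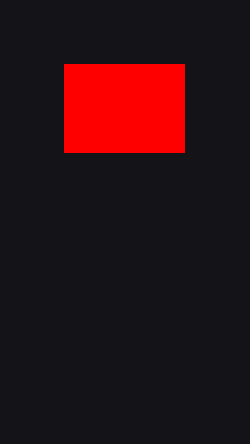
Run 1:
x0 = 64
y0 = 64
x1 = 184
y1 = 152
c = 'red'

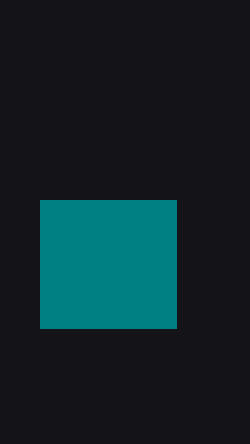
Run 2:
x0 = 40; y0 = 200; x1 = 176; y1 = 328; c = 'teal'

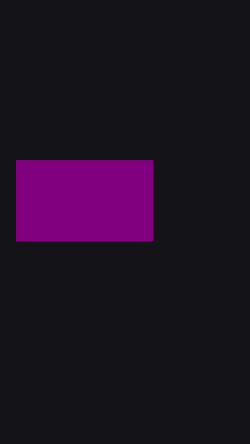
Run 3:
x0 = 16; y0 = 160; x1 = 152; y1 = 240; c = 'purple'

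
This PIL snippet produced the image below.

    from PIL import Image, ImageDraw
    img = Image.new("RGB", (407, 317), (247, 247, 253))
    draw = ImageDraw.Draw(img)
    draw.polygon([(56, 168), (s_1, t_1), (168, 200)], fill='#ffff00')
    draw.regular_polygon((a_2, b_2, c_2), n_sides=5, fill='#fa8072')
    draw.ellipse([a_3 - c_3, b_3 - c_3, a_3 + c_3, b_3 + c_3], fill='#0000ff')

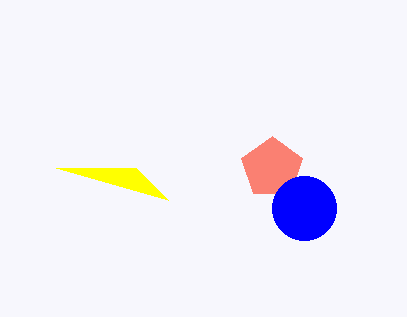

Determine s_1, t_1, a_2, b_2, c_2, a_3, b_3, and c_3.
s_1 = 136
t_1 = 168
a_2 = 272
b_2 = 168
c_2 = 32
a_3 = 304
b_3 = 208
c_3 = 32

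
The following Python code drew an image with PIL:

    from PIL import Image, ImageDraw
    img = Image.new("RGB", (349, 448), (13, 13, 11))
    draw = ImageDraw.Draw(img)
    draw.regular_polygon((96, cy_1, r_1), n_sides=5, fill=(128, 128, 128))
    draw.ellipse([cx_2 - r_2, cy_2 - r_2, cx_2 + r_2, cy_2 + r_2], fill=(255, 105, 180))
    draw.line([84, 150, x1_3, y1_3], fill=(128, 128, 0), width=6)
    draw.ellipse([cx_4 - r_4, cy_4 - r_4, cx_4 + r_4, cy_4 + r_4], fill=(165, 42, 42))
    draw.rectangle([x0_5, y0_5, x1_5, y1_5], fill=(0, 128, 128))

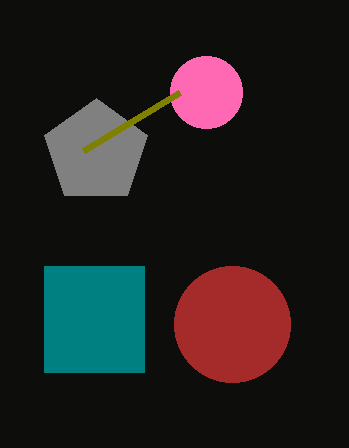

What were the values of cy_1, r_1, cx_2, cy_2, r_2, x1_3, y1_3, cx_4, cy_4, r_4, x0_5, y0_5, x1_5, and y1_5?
cy_1 = 152, r_1 = 54, cx_2 = 206, cy_2 = 92, r_2 = 36, x1_3 = 180, y1_3 = 92, cx_4 = 232, cy_4 = 324, r_4 = 58, x0_5 = 44, y0_5 = 266, x1_5 = 144, y1_5 = 372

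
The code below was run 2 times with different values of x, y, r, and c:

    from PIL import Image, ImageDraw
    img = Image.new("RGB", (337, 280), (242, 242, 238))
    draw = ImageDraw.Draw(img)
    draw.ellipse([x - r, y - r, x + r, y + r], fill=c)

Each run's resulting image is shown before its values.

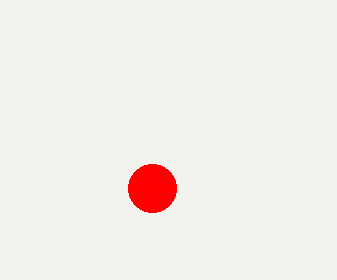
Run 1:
x = 152; y = 188; r = 24; c = 'red'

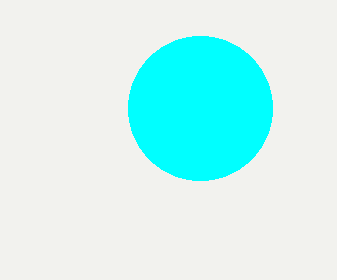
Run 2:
x = 200; y = 108; r = 72; c = 'cyan'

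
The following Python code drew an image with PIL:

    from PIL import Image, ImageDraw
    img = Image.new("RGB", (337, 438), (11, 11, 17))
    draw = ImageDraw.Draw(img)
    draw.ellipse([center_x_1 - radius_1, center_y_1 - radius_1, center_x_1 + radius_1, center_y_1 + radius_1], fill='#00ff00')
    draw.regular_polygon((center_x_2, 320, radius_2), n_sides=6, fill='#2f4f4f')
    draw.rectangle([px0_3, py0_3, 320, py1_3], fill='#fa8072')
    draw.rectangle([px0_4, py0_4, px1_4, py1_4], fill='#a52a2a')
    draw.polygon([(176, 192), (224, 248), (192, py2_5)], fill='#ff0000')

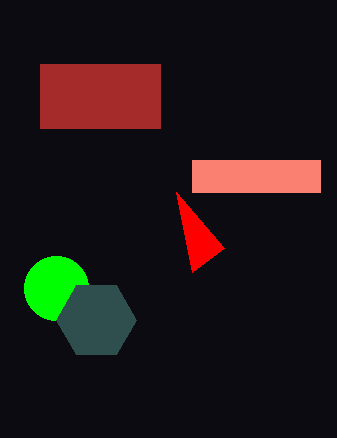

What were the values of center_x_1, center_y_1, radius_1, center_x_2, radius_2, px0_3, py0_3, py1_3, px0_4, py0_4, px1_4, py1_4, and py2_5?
center_x_1 = 56, center_y_1 = 288, radius_1 = 32, center_x_2 = 96, radius_2 = 40, px0_3 = 192, py0_3 = 160, py1_3 = 192, px0_4 = 40, py0_4 = 64, px1_4 = 160, py1_4 = 128, py2_5 = 272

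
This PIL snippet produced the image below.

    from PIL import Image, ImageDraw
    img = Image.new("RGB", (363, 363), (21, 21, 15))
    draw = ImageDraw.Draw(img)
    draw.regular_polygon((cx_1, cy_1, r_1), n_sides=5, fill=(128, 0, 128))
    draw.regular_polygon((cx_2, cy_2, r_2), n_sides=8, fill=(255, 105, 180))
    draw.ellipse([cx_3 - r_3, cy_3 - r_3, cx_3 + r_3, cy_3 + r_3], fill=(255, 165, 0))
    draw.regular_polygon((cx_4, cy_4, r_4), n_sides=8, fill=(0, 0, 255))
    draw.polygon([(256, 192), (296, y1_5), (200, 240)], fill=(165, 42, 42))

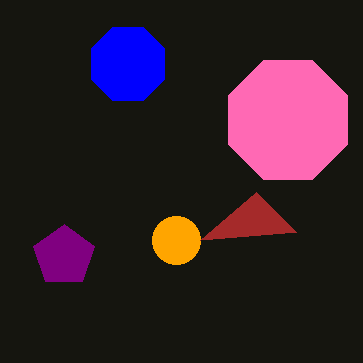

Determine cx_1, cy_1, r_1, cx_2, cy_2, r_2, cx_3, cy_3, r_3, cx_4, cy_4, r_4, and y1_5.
cx_1 = 64
cy_1 = 256
r_1 = 32
cx_2 = 288
cy_2 = 120
r_2 = 64
cx_3 = 176
cy_3 = 240
r_3 = 24
cx_4 = 128
cy_4 = 64
r_4 = 40
y1_5 = 232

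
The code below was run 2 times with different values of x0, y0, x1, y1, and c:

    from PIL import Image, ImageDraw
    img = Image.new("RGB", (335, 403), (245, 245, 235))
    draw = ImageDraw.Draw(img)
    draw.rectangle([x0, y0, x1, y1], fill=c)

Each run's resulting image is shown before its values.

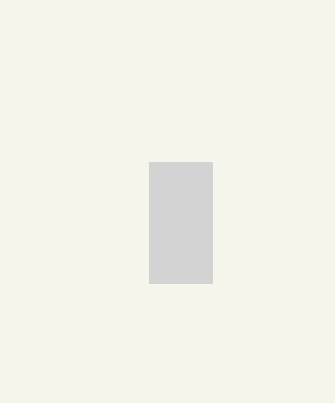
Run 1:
x0 = 149, y0 = 162, x1 = 212, y1 = 283, c = 'lightgray'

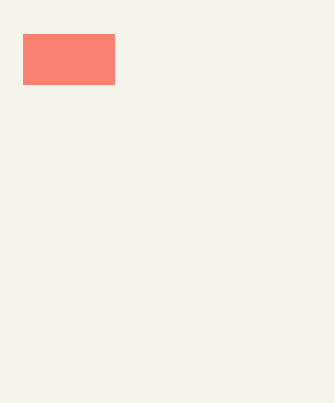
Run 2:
x0 = 23; y0 = 34; x1 = 114; y1 = 84; c = 'salmon'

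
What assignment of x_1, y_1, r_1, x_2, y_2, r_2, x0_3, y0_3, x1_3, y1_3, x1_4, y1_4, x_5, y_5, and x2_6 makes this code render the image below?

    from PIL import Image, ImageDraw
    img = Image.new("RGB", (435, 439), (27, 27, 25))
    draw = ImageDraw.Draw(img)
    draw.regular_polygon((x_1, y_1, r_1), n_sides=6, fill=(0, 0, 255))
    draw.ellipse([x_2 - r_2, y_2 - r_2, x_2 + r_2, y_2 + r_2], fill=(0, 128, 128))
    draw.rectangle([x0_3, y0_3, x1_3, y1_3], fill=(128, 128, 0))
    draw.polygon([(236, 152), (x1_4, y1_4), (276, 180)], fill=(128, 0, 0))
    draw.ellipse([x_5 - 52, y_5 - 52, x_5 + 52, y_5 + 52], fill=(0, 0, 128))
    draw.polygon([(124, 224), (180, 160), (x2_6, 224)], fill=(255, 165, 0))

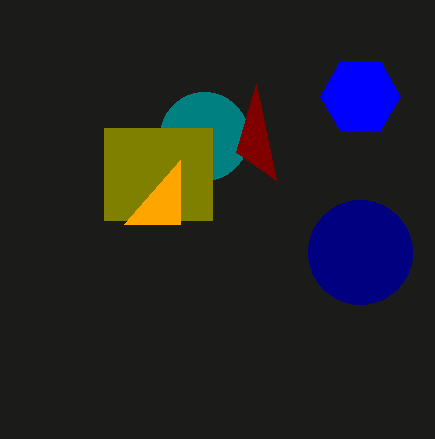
x_1 = 360, y_1 = 96, r_1 = 40, x_2 = 204, y_2 = 136, r_2 = 44, x0_3 = 104, y0_3 = 128, x1_3 = 212, y1_3 = 220, x1_4 = 256, y1_4 = 84, x_5 = 360, y_5 = 252, x2_6 = 180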